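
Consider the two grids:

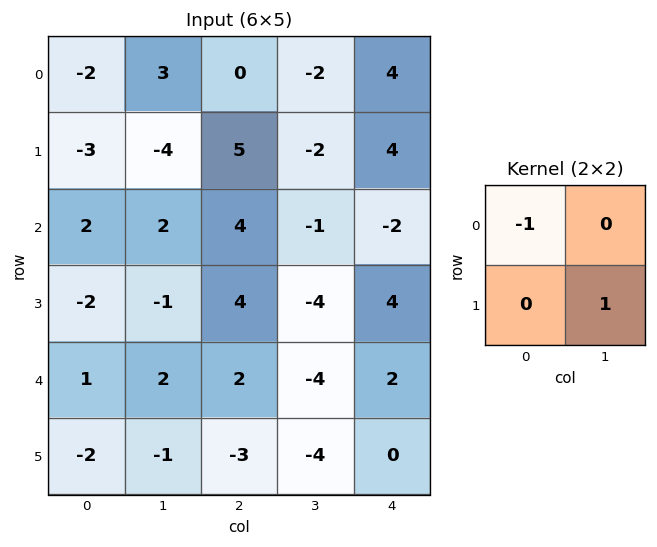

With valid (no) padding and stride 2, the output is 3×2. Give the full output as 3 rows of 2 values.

Output[0,0]: The receptive field on the input at this output position is [-2 3 / -3 -4]. Elementwise product with the kernel and sum: -2·-1 + -4·1.

-2 -2
-3 -8
-2 -6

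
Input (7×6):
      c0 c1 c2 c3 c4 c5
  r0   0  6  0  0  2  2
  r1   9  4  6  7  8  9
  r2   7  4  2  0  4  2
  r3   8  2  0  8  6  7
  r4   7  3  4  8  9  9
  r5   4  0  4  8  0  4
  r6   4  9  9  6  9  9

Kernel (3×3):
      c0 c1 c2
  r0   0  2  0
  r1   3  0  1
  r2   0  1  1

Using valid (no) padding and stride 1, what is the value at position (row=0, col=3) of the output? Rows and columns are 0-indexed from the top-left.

40

The receptive field on the input at this output position is [0 2 2 / 7 8 9 / 0 4 2]. Elementwise product with the kernel and sum: 2·2 + 7·3 + 9·1 + 4·1 + 2·1.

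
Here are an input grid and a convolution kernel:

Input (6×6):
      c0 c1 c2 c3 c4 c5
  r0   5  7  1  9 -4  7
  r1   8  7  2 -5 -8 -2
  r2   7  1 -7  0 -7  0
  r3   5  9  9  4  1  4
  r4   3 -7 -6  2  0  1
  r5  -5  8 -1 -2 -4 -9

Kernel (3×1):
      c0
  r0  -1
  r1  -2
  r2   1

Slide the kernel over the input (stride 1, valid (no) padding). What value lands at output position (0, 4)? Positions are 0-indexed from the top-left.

13

The receptive field on the input at this output position is [-4 / -8 / -7]. Elementwise product with the kernel and sum: -4·-1 + -8·-2 + -7·1.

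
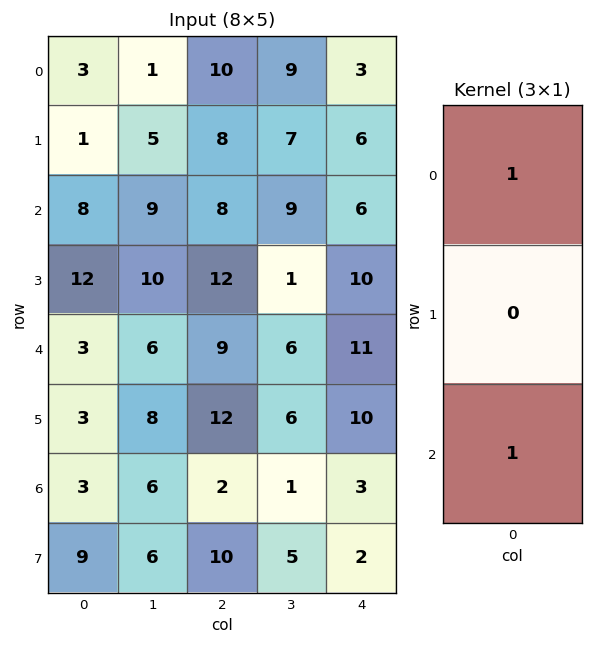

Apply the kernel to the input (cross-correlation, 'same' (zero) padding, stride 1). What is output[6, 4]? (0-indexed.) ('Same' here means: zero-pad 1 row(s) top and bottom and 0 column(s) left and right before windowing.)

12

The receptive field on the zero-padded input at this output position is [10 / 3 / 2]. Elementwise product with the kernel and sum: 10·1 + 2·1.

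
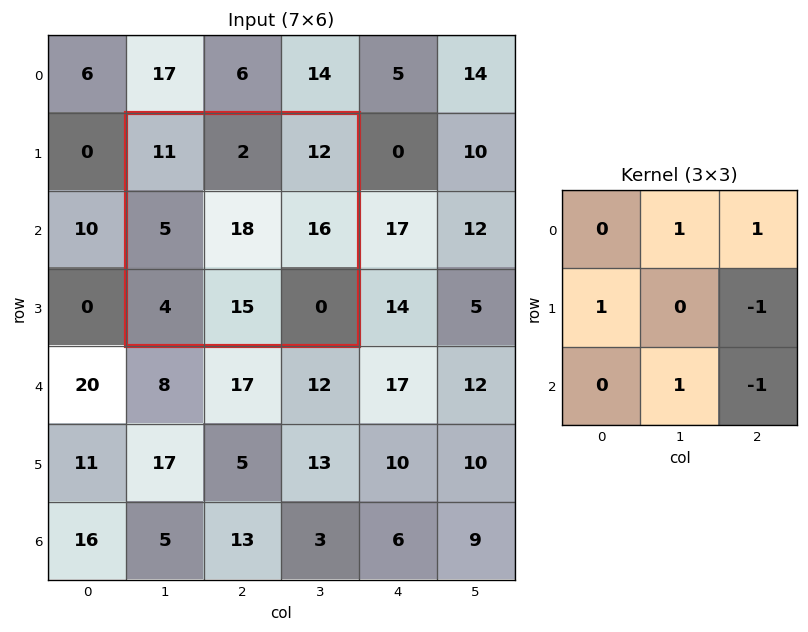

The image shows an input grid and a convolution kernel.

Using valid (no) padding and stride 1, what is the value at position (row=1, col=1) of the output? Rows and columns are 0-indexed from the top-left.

The receptive field on the input at this output position is [11 2 12 / 5 18 16 / 4 15 0]. Elementwise product with the kernel and sum: 2·1 + 12·1 + 5·1 + 16·-1 + 15·1 + 0·-1.

18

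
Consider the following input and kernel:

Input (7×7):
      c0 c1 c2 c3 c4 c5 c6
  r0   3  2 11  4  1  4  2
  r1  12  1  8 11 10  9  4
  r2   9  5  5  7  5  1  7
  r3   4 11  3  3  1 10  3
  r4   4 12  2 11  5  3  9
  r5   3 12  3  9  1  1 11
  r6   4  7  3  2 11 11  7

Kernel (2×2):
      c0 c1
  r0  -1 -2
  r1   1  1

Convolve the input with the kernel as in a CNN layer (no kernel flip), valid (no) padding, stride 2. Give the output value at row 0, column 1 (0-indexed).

The receptive field on the input at this output position is [11 4 / 8 11]. Elementwise product with the kernel and sum: 11·-1 + 4·-2 + 8·1 + 11·1.

0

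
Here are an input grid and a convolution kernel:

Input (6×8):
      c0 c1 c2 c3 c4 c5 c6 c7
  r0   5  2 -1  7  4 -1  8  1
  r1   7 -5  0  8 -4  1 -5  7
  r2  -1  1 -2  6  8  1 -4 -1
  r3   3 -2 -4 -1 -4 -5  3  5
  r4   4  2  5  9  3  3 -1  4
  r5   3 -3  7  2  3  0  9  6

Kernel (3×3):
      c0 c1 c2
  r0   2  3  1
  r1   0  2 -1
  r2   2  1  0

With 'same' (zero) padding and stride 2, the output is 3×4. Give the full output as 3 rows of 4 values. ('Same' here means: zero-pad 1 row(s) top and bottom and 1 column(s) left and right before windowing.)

Output[0,0]: The receptive field on the zero-padded input at this output position is [0 0 0 / 0 5 2 / 0 7 -5]. Elementwise product with the kernel and sum: 0·2 + 0·3 + 0·1 + 5·2 + 2·-1 + 0·2 + 7·1.
Output[0,1]: The receptive field on the zero-padded input at this output position is [0 0 0 / 2 -1 7 / -5 0 8]. Elementwise product with the kernel and sum: 0·2 + 0·3 + 0·1 + -1·2 + 7·-1 + -5·2 + 0·1.

15 -19 21 12
16 -20 14 -20
16 -15 -9 7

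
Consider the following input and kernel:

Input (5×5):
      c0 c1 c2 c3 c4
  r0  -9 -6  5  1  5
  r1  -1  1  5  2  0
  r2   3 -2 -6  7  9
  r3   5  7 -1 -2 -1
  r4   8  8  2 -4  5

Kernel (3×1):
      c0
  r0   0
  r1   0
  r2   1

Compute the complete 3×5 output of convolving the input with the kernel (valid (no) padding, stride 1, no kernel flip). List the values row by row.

Output[0,0]: The receptive field on the input at this output position is [-9 / -1 / 3]. Elementwise product with the kernel and sum: 3·1.
Output[0,1]: The receptive field on the input at this output position is [-6 / 1 / -2]. Elementwise product with the kernel and sum: -2·1.

3 -2 -6 7 9
5 7 -1 -2 -1
8 8 2 -4 5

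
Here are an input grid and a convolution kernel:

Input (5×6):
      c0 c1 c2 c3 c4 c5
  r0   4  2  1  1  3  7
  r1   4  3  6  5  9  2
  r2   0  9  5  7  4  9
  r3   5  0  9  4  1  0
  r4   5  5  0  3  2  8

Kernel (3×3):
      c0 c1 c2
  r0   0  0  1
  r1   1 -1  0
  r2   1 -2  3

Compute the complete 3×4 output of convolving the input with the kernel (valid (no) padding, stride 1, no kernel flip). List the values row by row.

Output[0,0]: The receptive field on the input at this output position is [4 2 1 / 4 3 6 / 0 9 5]. Elementwise product with the kernel and sum: 1·1 + 4·1 + 3·-1 + 0·1 + 9·-2 + 5·3.
Output[0,1]: The receptive field on the input at this output position is [2 1 1 / 3 6 5 / 9 5 7]. Elementwise product with the kernel and sum: 1·1 + 3·1 + 6·-1 + 9·1 + 5·-2 + 7·3.

-1 18 7 29
29 3 11 7
5 12 9 35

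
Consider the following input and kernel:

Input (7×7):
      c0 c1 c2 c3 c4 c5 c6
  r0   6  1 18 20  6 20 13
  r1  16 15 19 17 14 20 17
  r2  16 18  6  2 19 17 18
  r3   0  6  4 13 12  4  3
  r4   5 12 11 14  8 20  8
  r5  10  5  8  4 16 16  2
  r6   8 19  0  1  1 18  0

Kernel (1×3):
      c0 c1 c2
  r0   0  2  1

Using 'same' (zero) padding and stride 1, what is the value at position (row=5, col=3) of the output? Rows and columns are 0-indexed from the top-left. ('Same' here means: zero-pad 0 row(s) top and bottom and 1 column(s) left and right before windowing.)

The receptive field on the zero-padded input at this output position is [8 4 16]. Elementwise product with the kernel and sum: 4·2 + 16·1.

24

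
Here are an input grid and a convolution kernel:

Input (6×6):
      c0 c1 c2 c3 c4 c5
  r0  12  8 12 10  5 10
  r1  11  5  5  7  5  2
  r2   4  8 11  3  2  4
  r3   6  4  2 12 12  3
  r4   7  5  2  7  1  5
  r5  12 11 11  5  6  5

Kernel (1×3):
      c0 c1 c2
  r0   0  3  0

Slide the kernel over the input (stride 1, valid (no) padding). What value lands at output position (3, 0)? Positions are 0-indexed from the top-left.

The receptive field on the input at this output position is [6 4 2]. Elementwise product with the kernel and sum: 4·3.

12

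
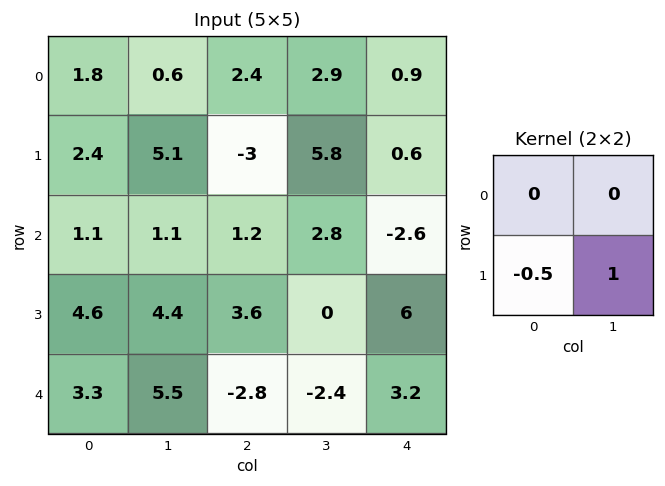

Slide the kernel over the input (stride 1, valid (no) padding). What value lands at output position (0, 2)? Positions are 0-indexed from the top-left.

7.3

The receptive field on the input at this output position is [2.4 2.9 / -3 5.8]. Elementwise product with the kernel and sum: -3·-0.5 + 5.8·1.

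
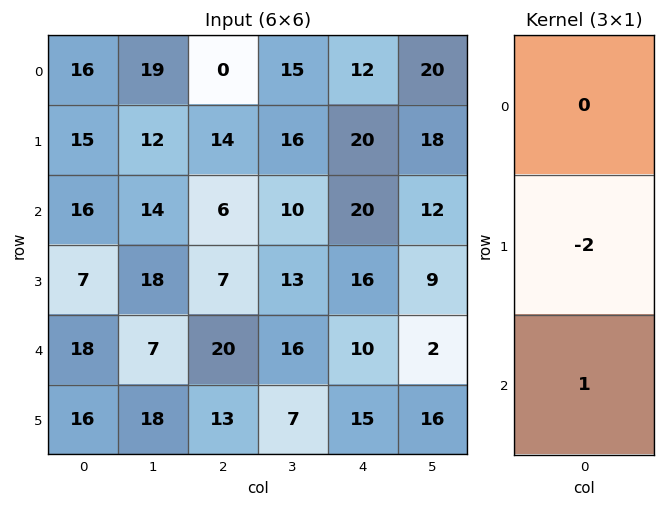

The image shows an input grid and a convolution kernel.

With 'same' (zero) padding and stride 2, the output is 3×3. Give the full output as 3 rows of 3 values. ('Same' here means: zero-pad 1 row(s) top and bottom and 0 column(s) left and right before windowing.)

Output[0,0]: The receptive field on the zero-padded input at this output position is [0 / 16 / 15]. Elementwise product with the kernel and sum: 16·-2 + 15·1.
Output[0,1]: The receptive field on the zero-padded input at this output position is [0 / 0 / 14]. Elementwise product with the kernel and sum: 0·-2 + 14·1.

-17 14 -4
-25 -5 -24
-20 -27 -5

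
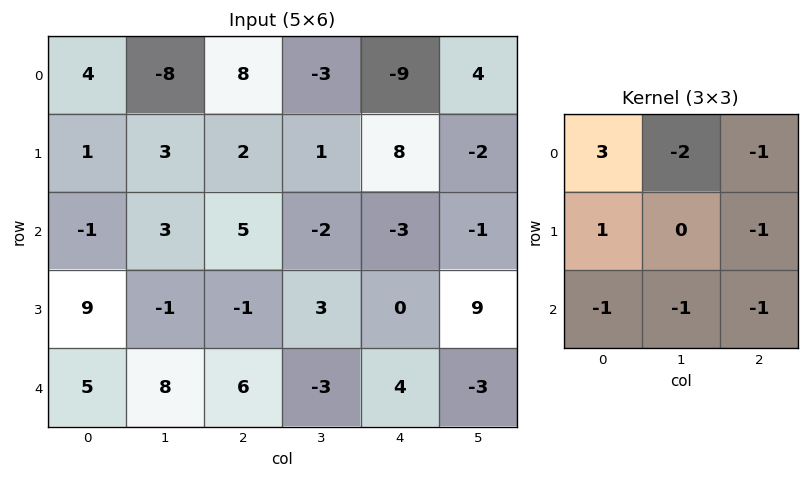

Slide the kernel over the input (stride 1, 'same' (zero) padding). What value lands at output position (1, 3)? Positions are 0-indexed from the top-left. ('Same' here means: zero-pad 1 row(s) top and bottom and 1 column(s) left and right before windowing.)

The receptive field on the zero-padded input at this output position is [8 -3 -9 / 2 1 8 / 5 -2 -3]. Elementwise product with the kernel and sum: 8·3 + -3·-2 + -9·-1 + 2·1 + 8·-1 + 5·-1 + -2·-1 + -3·-1.

33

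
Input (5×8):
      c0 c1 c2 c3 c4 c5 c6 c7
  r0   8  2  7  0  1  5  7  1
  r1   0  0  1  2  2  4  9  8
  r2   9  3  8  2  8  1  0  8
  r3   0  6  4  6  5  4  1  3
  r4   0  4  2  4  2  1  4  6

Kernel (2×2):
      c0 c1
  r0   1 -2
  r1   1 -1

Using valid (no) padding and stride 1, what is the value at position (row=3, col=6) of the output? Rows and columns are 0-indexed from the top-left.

-7

The receptive field on the input at this output position is [1 3 / 4 6]. Elementwise product with the kernel and sum: 1·1 + 3·-2 + 4·1 + 6·-1.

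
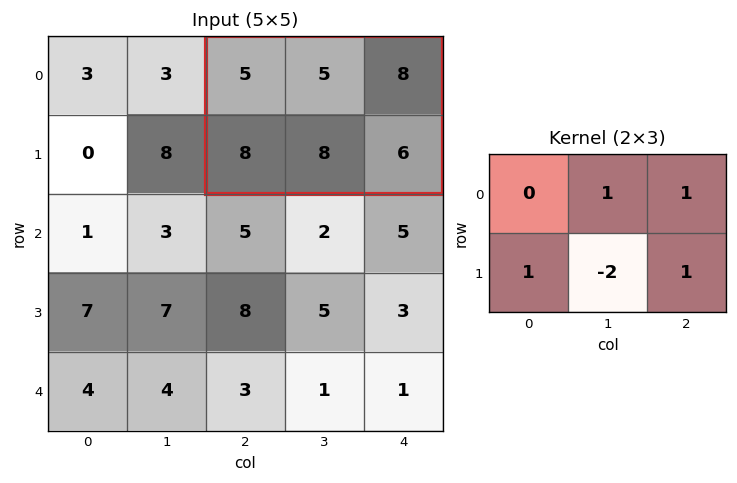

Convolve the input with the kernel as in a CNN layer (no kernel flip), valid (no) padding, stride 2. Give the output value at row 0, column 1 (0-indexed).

The receptive field on the input at this output position is [5 5 8 / 8 8 6]. Elementwise product with the kernel and sum: 5·1 + 8·1 + 8·1 + 8·-2 + 6·1.

11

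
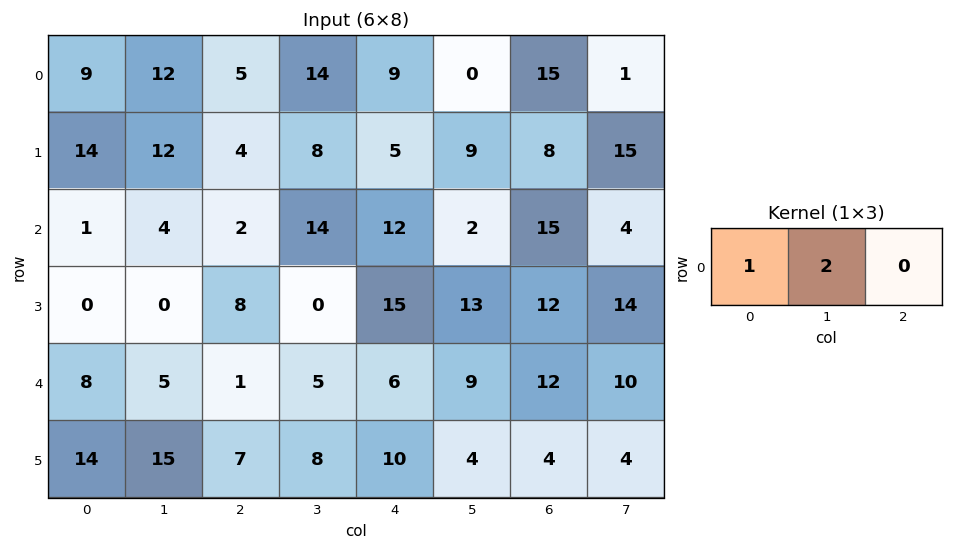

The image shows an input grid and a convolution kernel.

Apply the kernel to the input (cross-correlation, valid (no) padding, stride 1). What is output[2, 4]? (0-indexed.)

The receptive field on the input at this output position is [12 2 15]. Elementwise product with the kernel and sum: 12·1 + 2·2.

16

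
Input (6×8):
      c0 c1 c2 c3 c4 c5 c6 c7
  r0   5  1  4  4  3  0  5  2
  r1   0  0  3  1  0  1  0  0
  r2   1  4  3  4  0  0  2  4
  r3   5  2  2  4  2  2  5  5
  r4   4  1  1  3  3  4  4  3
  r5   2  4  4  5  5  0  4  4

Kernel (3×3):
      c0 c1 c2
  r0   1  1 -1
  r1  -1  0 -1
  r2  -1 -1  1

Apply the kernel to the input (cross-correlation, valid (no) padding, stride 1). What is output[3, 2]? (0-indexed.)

-4

The receptive field on the input at this output position is [2 4 2 / 1 3 3 / 4 5 5]. Elementwise product with the kernel and sum: 2·1 + 4·1 + 2·-1 + 1·-1 + 3·-1 + 4·-1 + 5·-1 + 5·1.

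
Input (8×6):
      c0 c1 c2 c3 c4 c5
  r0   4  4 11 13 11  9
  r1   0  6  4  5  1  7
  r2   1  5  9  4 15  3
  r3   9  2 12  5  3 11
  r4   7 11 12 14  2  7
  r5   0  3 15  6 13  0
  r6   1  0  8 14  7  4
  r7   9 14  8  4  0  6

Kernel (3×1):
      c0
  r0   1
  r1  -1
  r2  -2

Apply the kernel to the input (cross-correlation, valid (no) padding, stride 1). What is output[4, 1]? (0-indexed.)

8

The receptive field on the input at this output position is [11 / 3 / 0]. Elementwise product with the kernel and sum: 11·1 + 3·-1 + 0·-2.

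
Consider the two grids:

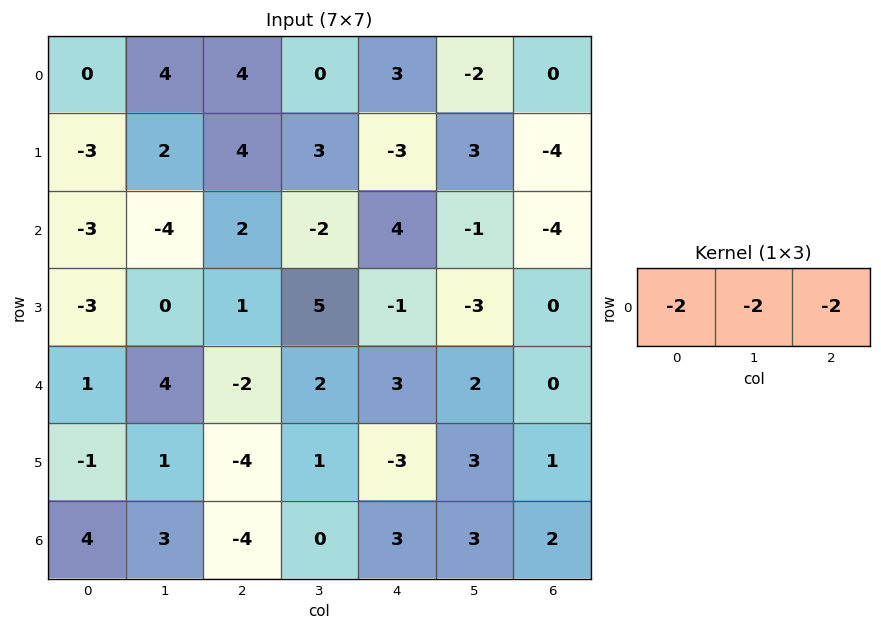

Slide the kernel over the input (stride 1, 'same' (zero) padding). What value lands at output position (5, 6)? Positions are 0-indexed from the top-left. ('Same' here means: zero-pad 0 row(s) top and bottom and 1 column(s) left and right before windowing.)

The receptive field on the zero-padded input at this output position is [3 1 0]. Elementwise product with the kernel and sum: 3·-2 + 1·-2 + 0·-2.

-8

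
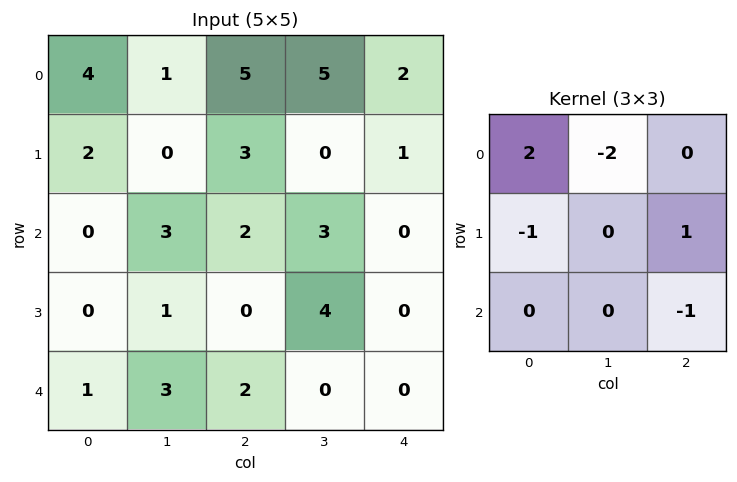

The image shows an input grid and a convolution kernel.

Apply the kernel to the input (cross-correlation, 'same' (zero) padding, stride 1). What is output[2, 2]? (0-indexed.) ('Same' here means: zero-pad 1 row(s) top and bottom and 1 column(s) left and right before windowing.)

The receptive field on the zero-padded input at this output position is [0 3 0 / 3 2 3 / 1 0 4]. Elementwise product with the kernel and sum: 0·2 + 3·-2 + 3·-1 + 3·1 + 4·-1.

-10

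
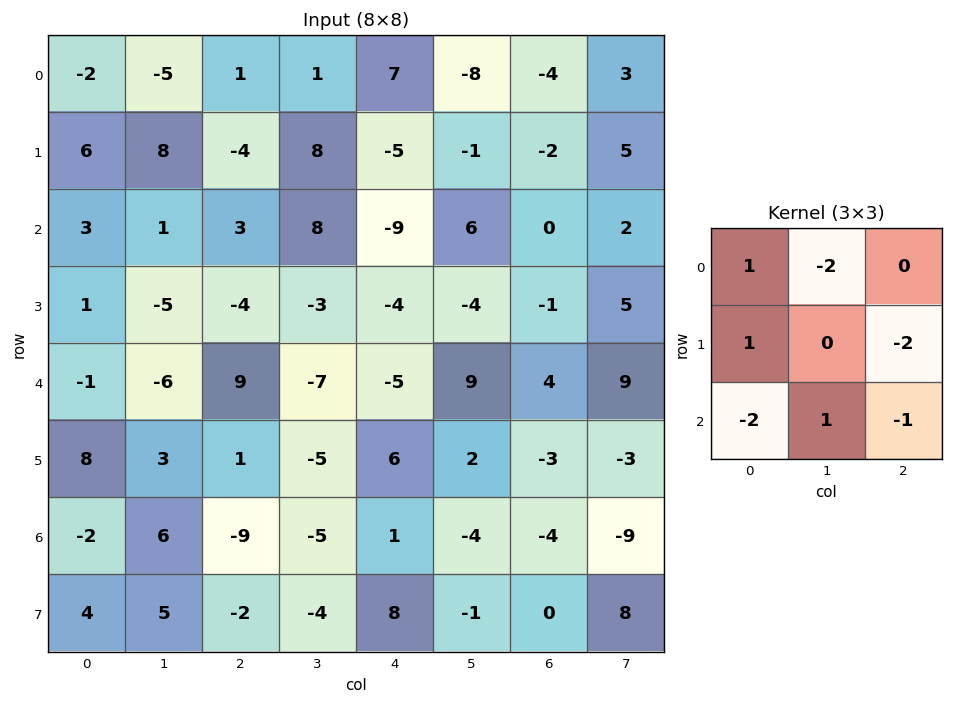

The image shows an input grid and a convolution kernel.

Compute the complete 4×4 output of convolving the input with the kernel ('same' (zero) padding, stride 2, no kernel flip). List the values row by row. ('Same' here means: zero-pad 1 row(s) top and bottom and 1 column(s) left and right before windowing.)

Output[0,0]: The receptive field on the zero-padded input at this output position is [0 0 0 / 0 -2 -5 / 0 6 8]. Elementwise product with the kernel and sum: 0·1 + 0·-2 + 0·1 + -5·-2 + 0·-2 + 6·1 + 8·-1.
Output[0,1]: The receptive field on the zero-padded input at this output position is [0 0 0 / -5 1 1 / 8 -4 8]. Elementwise product with the kernel and sum: 0·1 + 0·-2 + -5·1 + 1·-2 + 8·-2 + -4·1 + 8·-1.

8 -35 -3 -19
-8 10 20 7
15 11 -6 -15
-29 9 3 16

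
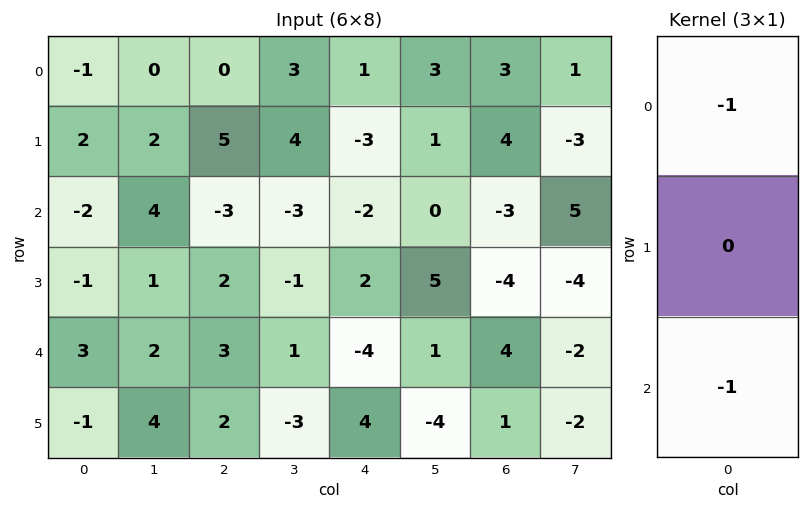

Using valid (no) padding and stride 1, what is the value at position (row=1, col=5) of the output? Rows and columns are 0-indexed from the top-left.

The receptive field on the input at this output position is [1 / 0 / 5]. Elementwise product with the kernel and sum: 1·-1 + 5·-1.

-6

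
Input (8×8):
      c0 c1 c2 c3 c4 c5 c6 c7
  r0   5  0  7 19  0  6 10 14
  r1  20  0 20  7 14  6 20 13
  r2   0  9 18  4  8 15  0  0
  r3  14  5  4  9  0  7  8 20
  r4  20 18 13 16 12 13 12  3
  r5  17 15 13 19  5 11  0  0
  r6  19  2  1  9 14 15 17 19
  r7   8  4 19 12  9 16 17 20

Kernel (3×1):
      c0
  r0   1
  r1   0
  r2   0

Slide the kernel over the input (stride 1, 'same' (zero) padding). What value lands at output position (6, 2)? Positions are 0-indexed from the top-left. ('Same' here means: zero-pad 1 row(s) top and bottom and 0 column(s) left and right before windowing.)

The receptive field on the zero-padded input at this output position is [13 / 1 / 19]. Elementwise product with the kernel and sum: 13·1.

13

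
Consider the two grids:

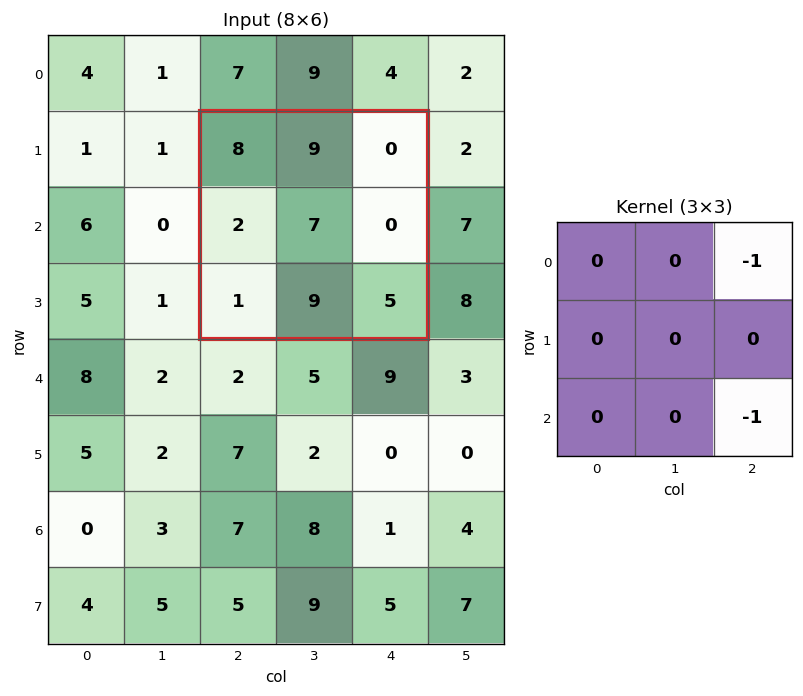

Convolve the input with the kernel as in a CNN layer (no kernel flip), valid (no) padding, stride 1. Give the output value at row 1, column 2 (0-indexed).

The receptive field on the input at this output position is [8 9 0 / 2 7 0 / 1 9 5]. Elementwise product with the kernel and sum: 0·-1 + 5·-1.

-5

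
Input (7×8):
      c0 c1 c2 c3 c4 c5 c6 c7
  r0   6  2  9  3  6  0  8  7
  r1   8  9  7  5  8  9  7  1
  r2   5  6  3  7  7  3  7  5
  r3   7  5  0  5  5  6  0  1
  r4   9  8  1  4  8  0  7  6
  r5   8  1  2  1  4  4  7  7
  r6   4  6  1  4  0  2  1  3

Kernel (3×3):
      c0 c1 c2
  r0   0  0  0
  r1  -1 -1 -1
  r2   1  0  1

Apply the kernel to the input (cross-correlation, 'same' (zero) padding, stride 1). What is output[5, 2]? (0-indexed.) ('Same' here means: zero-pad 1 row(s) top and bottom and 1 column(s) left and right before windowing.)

6

The receptive field on the zero-padded input at this output position is [8 1 4 / 1 2 1 / 6 1 4]. Elementwise product with the kernel and sum: 1·-1 + 2·-1 + 1·-1 + 6·1 + 4·1.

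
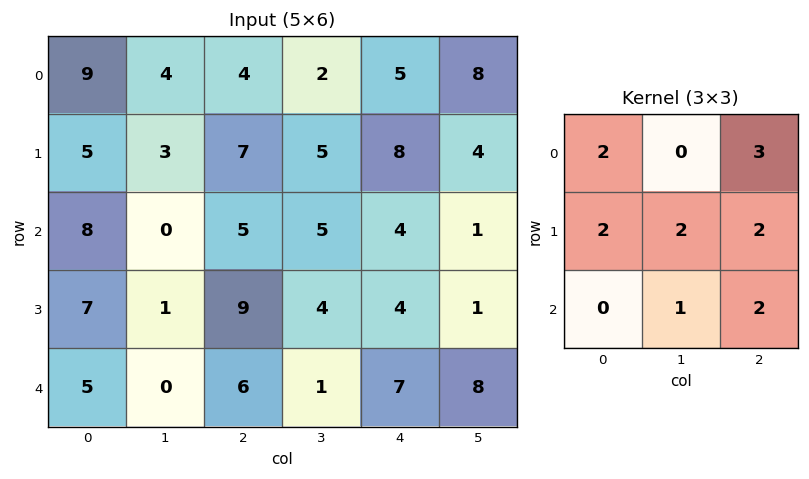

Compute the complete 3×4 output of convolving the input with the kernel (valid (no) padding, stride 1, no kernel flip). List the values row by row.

70 59 76 68
76 58 78 48
77 51 71 54

Output[0,0]: The receptive field on the input at this output position is [9 4 4 / 5 3 7 / 8 0 5]. Elementwise product with the kernel and sum: 9·2 + 4·3 + 5·2 + 3·2 + 7·2 + 0·1 + 5·2.
Output[0,1]: The receptive field on the input at this output position is [4 4 2 / 3 7 5 / 0 5 5]. Elementwise product with the kernel and sum: 4·2 + 2·3 + 3·2 + 7·2 + 5·2 + 5·1 + 5·2.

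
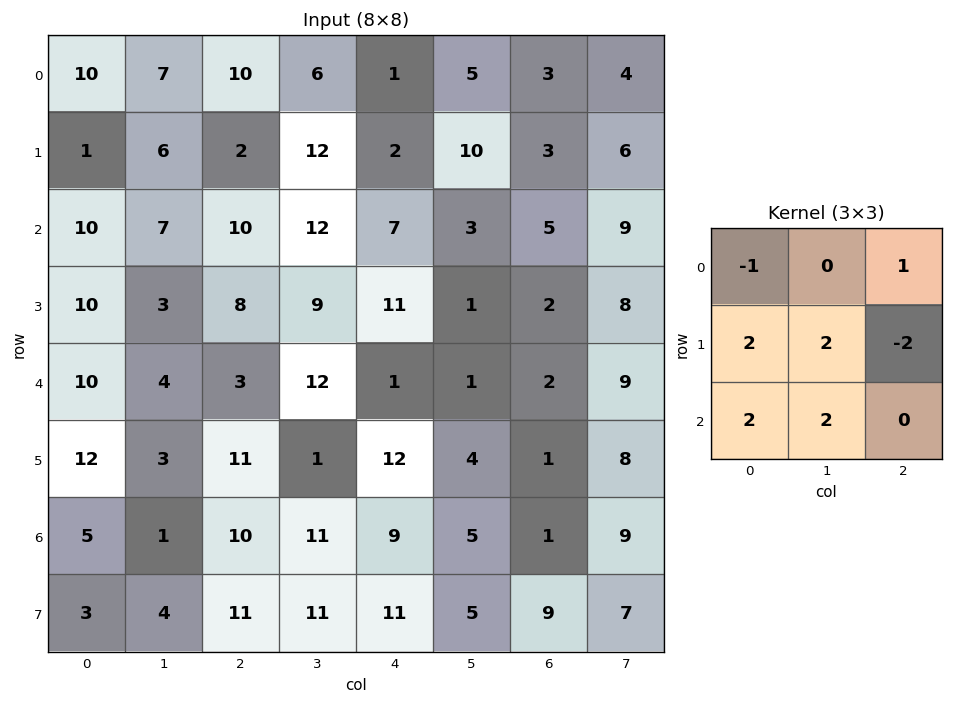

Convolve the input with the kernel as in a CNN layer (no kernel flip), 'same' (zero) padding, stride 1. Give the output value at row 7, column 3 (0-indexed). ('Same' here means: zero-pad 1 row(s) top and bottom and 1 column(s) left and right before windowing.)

The receptive field on the zero-padded input at this output position is [10 11 9 / 11 11 11 / 0 0 0]. Elementwise product with the kernel and sum: 10·-1 + 9·1 + 11·2 + 11·2 + 11·-2 + 0·2 + 0·2.

21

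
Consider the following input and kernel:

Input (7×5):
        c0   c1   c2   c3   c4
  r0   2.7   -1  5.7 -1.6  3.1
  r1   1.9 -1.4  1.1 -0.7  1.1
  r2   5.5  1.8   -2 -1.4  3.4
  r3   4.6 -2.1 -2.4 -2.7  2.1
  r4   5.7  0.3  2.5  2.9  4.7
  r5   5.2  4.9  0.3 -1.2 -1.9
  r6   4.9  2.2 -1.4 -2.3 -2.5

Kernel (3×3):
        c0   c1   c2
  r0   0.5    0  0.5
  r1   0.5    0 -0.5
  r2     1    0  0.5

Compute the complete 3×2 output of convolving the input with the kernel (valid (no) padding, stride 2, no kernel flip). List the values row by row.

Output[0,0]: The receptive field on the input at this output position is [2.7 -1 5.7 / 1.9 -1.4 1.1 / 5.5 1.8 -2]. Elementwise product with the kernel and sum: 2.7·0.5 + 5.7·0.5 + 1.9·0.5 + 1.1·-0.5 + 5.5·1 + -2·0.5.
Output[0,1]: The receptive field on the input at this output position is [5.7 -1.6 3.1 / 1.1 -0.7 1.1 / -2 -1.4 3.4]. Elementwise product with the kernel and sum: 5.7·0.5 + 3.1·0.5 + 1.1·0.5 + 1.1·-0.5 + -2·1 + 3.4·0.5.

9.1 4.1
12.2 3.3
10.75 2.05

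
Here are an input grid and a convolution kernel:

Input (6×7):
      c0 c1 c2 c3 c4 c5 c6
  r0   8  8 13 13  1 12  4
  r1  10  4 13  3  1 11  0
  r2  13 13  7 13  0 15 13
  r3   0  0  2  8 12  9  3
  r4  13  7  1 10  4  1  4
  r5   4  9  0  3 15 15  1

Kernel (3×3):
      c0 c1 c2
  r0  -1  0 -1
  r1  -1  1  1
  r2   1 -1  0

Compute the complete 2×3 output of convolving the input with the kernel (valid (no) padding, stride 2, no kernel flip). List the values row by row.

-14 -29 -10
-12 2 -10

Output[0,0]: The receptive field on the input at this output position is [8 8 13 / 10 4 13 / 13 13 7]. Elementwise product with the kernel and sum: 8·-1 + 13·-1 + 10·-1 + 4·1 + 13·1 + 13·1 + 13·-1.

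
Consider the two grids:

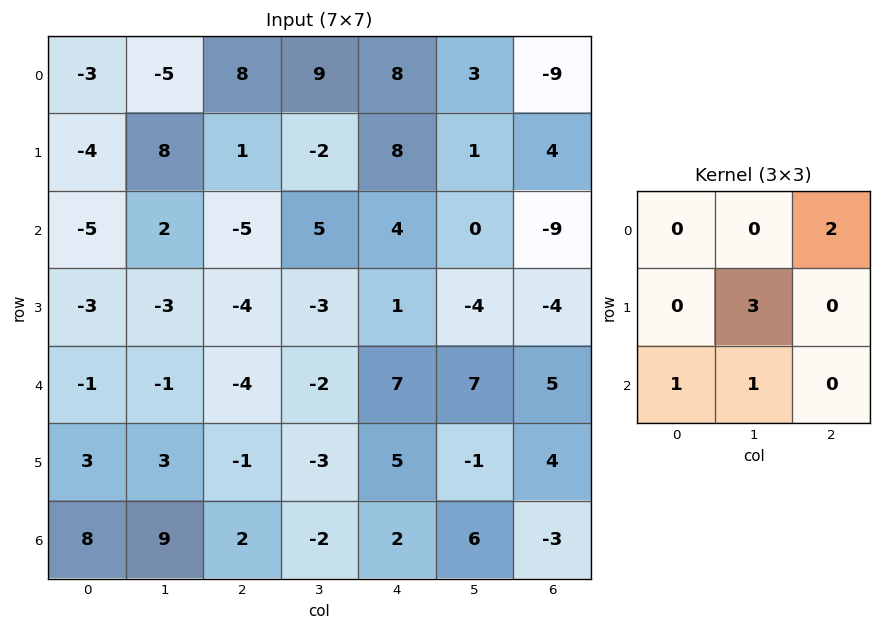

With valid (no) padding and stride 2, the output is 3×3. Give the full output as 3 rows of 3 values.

Output[0,0]: The receptive field on the input at this output position is [-3 -5 8 / -4 8 1 / -5 2 -5]. Elementwise product with the kernel and sum: 8·2 + 8·3 + -5·1 + 2·1.

37 10 -11
-21 -7 -16
18 5 15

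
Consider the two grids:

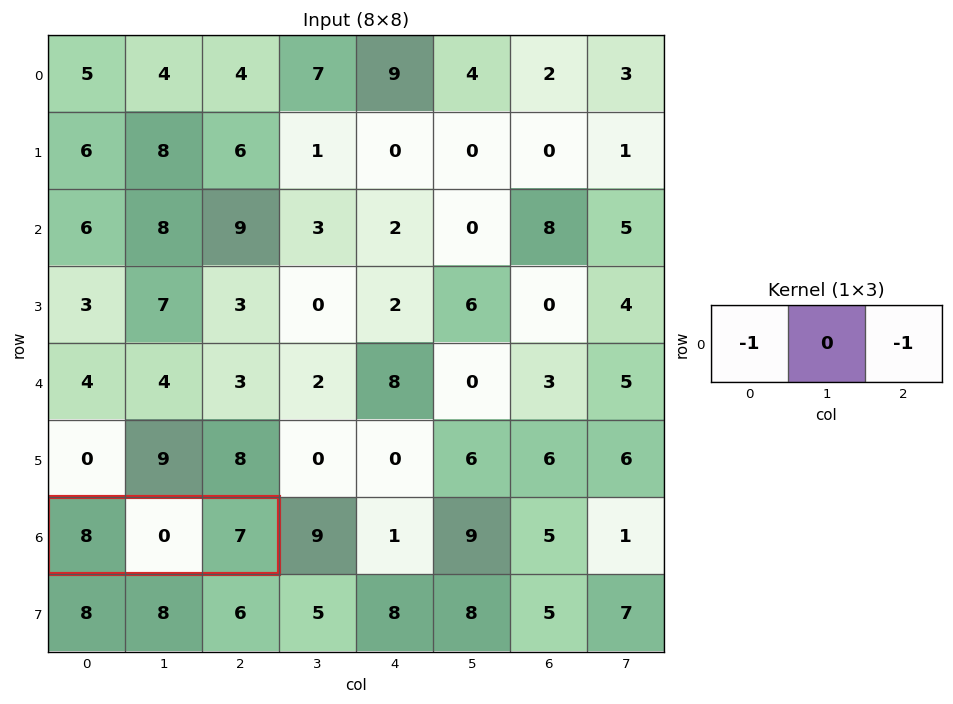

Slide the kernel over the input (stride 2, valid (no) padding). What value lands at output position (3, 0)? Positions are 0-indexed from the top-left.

-15

The receptive field on the input at this output position is [8 0 7]. Elementwise product with the kernel and sum: 8·-1 + 7·-1.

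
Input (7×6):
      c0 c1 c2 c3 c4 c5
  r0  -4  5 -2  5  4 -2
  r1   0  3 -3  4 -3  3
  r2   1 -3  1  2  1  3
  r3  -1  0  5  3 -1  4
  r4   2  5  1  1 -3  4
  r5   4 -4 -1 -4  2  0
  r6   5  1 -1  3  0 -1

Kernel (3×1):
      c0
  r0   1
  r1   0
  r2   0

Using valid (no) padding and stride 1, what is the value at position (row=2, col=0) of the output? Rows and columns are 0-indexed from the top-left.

1

The receptive field on the input at this output position is [1 / -1 / 2]. Elementwise product with the kernel and sum: 1·1.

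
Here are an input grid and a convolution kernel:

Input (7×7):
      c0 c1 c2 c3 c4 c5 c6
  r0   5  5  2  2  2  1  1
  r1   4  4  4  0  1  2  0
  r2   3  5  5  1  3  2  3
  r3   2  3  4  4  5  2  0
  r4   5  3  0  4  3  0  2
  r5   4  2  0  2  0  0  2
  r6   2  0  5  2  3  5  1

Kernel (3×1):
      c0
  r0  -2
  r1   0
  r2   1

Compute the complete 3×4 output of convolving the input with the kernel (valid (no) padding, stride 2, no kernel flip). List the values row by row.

Output[0,0]: The receptive field on the input at this output position is [5 / 4 / 3]. Elementwise product with the kernel and sum: 5·-2 + 3·1.
Output[0,1]: The receptive field on the input at this output position is [2 / 4 / 5]. Elementwise product with the kernel and sum: 2·-2 + 5·1.

-7 1 -1 1
-1 -10 -3 -4
-8 5 -3 -3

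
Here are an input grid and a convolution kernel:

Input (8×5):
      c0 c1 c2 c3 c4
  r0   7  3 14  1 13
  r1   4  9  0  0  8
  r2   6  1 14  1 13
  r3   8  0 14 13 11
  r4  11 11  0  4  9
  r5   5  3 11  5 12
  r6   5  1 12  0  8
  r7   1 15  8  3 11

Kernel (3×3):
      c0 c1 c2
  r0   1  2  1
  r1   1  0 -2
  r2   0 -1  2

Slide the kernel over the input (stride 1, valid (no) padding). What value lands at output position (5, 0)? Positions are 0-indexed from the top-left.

4

The receptive field on the input at this output position is [5 3 11 / 5 1 12 / 1 15 8]. Elementwise product with the kernel and sum: 5·1 + 3·2 + 11·1 + 5·1 + 12·-2 + 15·-1 + 8·2.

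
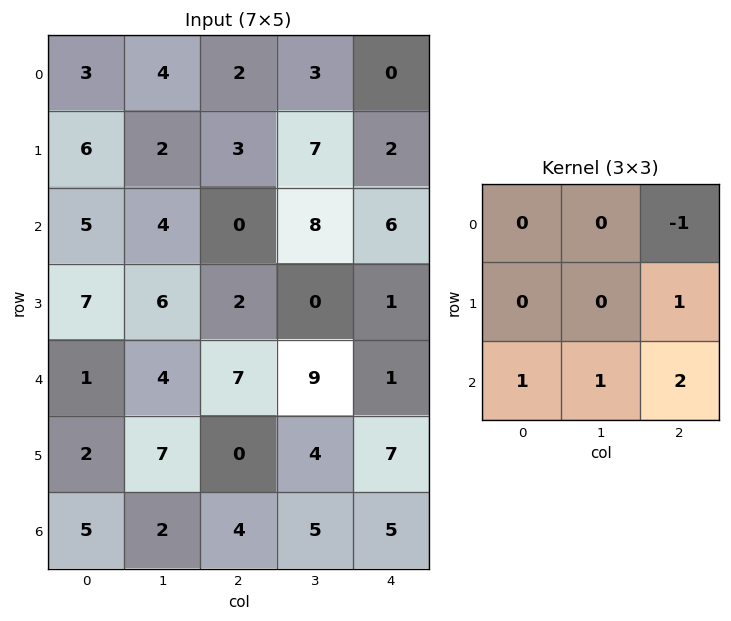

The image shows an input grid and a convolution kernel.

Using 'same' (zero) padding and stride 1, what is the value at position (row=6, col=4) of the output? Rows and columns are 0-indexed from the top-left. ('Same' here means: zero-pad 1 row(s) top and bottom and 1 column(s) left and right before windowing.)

The receptive field on the zero-padded input at this output position is [4 7 0 / 5 5 0 / 0 0 0]. Elementwise product with the kernel and sum: 0·-1 + 0·1 + 0·1 + 0·1 + 0·2.

0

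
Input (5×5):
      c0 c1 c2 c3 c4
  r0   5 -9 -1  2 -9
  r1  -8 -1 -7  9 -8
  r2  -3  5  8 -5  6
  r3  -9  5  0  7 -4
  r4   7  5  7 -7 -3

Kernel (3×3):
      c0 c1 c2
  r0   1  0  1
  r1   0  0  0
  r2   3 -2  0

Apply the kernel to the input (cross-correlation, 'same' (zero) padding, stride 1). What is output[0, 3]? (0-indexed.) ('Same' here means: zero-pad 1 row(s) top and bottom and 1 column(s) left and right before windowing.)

The receptive field on the zero-padded input at this output position is [0 0 0 / -1 2 -9 / -7 9 -8]. Elementwise product with the kernel and sum: 0·1 + 0·1 + -7·3 + 9·-2.

-39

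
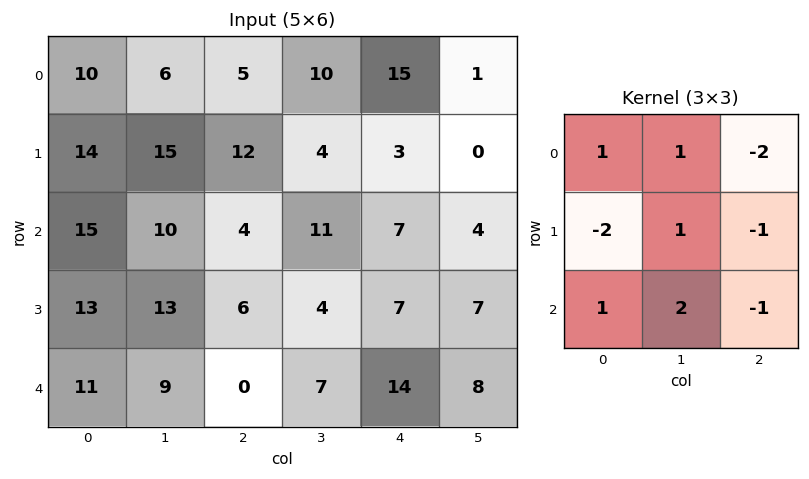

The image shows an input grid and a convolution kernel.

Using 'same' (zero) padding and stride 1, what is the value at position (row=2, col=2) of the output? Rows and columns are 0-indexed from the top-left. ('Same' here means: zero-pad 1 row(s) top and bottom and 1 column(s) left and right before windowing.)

The receptive field on the zero-padded input at this output position is [15 12 4 / 10 4 11 / 13 6 4]. Elementwise product with the kernel and sum: 15·1 + 12·1 + 4·-2 + 10·-2 + 4·1 + 11·-1 + 13·1 + 6·2 + 4·-1.

13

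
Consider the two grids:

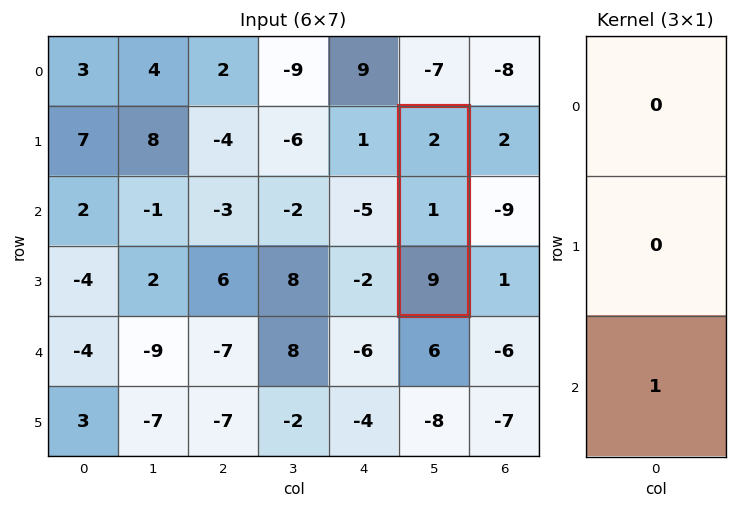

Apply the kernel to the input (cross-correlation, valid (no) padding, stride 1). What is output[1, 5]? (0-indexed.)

The receptive field on the input at this output position is [2 / 1 / 9]. Elementwise product with the kernel and sum: 9·1.

9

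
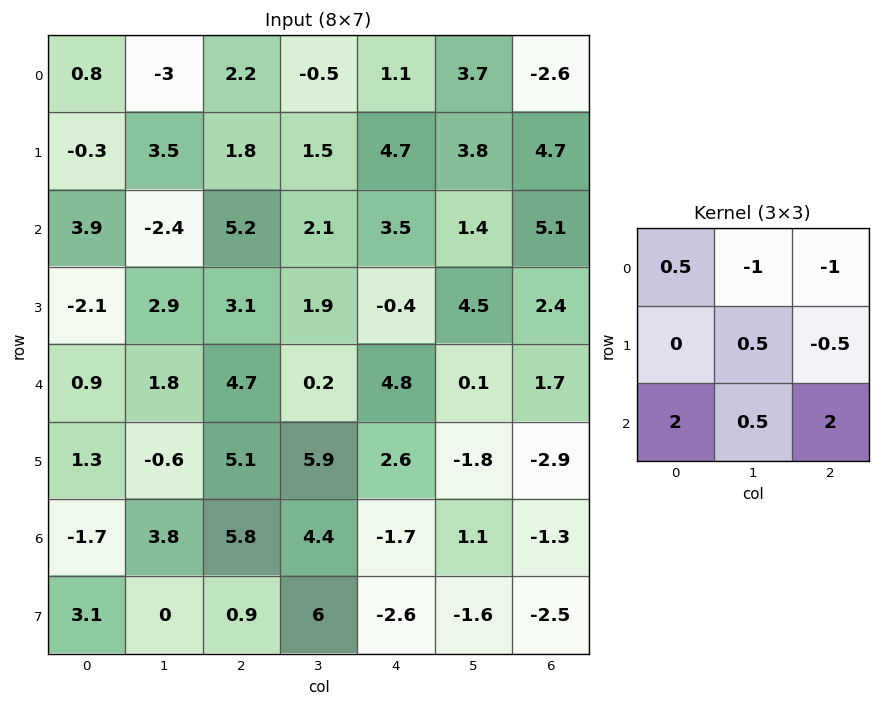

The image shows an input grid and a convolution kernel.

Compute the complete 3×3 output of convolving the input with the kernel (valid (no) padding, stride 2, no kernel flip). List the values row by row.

19.05 17.35 16.9
11.15 17.25 9.35
1.2 9.4 -4.3

Output[0,0]: The receptive field on the input at this output position is [0.8 -3 2.2 / -0.3 3.5 1.8 / 3.9 -2.4 5.2]. Elementwise product with the kernel and sum: 0.8·0.5 + -3·-1 + 2.2·-1 + 3.5·0.5 + 1.8·-0.5 + 3.9·2 + -2.4·0.5 + 5.2·2.
Output[0,1]: The receptive field on the input at this output position is [2.2 -0.5 1.1 / 1.8 1.5 4.7 / 5.2 2.1 3.5]. Elementwise product with the kernel and sum: 2.2·0.5 + -0.5·-1 + 1.1·-1 + 1.5·0.5 + 4.7·-0.5 + 5.2·2 + 2.1·0.5 + 3.5·2.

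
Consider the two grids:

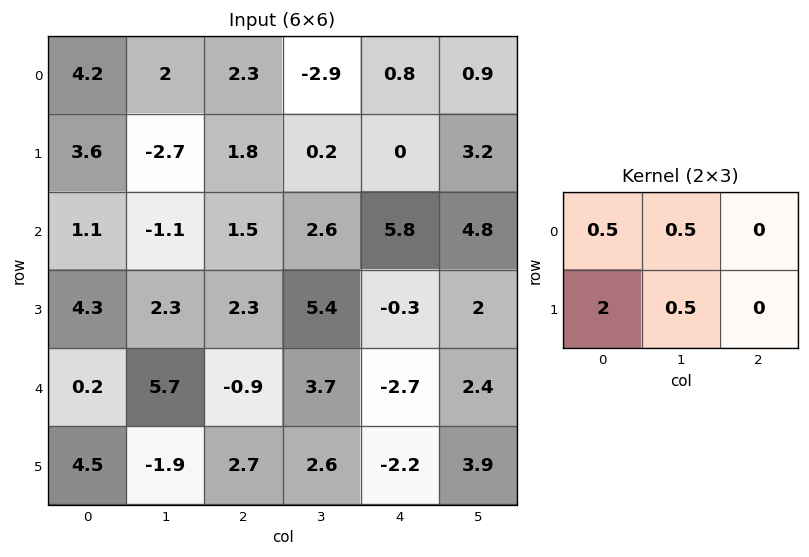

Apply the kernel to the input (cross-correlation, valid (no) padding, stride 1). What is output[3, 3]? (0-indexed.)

The receptive field on the input at this output position is [5.4 -0.3 2 / 3.7 -2.7 2.4]. Elementwise product with the kernel and sum: 5.4·0.5 + -0.3·0.5 + 3.7·2 + -2.7·0.5.

8.6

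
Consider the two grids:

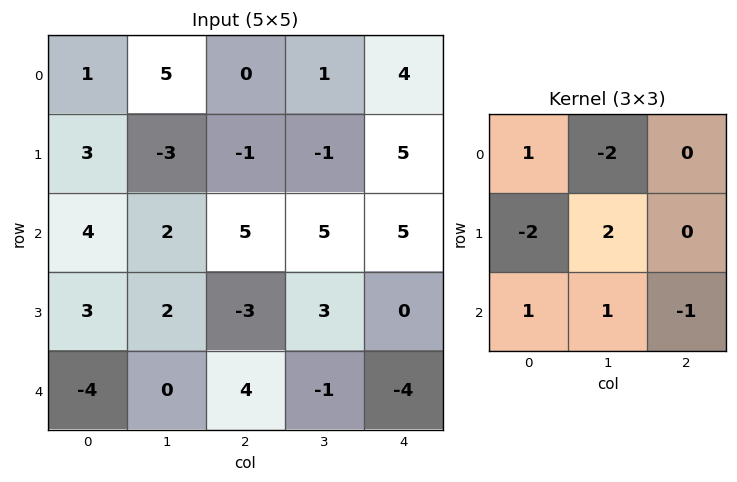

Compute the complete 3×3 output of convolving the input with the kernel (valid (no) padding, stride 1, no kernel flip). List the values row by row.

Output[0,0]: The receptive field on the input at this output position is [1 5 0 / 3 -3 -1 / 4 2 5]. Elementwise product with the kernel and sum: 1·1 + 5·-2 + 3·-2 + -3·2 + 4·1 + 2·1 + 5·-1.
Output[0,1]: The receptive field on the input at this output position is [5 0 1 / -3 -1 -1 / 2 5 5]. Elementwise product with the kernel and sum: 5·1 + 0·-2 + -3·-2 + -1·2 + 2·1 + 5·1 + 5·-1.

-20 11 3
13 1 1
-10 -13 14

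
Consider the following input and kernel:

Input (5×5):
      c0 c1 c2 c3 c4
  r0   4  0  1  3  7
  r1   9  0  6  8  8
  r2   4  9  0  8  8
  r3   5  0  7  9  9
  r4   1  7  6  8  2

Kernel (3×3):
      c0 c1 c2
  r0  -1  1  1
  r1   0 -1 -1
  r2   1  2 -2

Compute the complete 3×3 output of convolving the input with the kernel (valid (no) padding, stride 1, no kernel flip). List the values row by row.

13 -17 -7
-21 2 1
1 -14 16

Output[0,0]: The receptive field on the input at this output position is [4 0 1 / 9 0 6 / 4 9 0]. Elementwise product with the kernel and sum: 4·-1 + 0·1 + 1·1 + 0·-1 + 6·-1 + 4·1 + 9·2 + 0·-2.
Output[0,1]: The receptive field on the input at this output position is [0 1 3 / 0 6 8 / 9 0 8]. Elementwise product with the kernel and sum: 0·-1 + 1·1 + 3·1 + 6·-1 + 8·-1 + 9·1 + 0·2 + 8·-2.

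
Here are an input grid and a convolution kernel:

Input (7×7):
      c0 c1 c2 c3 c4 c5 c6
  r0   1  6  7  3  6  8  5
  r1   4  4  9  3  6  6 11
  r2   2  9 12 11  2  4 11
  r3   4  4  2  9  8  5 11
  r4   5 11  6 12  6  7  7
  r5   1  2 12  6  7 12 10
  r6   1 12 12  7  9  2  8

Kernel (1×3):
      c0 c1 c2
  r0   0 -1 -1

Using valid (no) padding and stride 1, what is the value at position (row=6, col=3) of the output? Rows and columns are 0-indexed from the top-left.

The receptive field on the input at this output position is [7 9 2]. Elementwise product with the kernel and sum: 9·-1 + 2·-1.

-11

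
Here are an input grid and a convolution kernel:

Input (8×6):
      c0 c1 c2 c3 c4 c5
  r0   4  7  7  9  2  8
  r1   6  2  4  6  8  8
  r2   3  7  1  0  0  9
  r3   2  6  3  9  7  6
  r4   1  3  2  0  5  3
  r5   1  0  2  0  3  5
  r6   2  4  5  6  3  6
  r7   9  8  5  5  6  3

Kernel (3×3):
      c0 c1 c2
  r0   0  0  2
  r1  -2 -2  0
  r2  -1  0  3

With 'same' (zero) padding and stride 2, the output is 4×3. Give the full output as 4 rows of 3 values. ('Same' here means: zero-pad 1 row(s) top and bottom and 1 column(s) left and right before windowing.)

Output[0,0]: The receptive field on the zero-padded input at this output position is [0 0 0 / 0 4 7 / 0 6 2]. Elementwise product with the kernel and sum: 0·2 + 0·-2 + 4·-2 + 0·-1 + 2·3.

-2 -12 -4
16 17 25
10 8 17
20 -11 -4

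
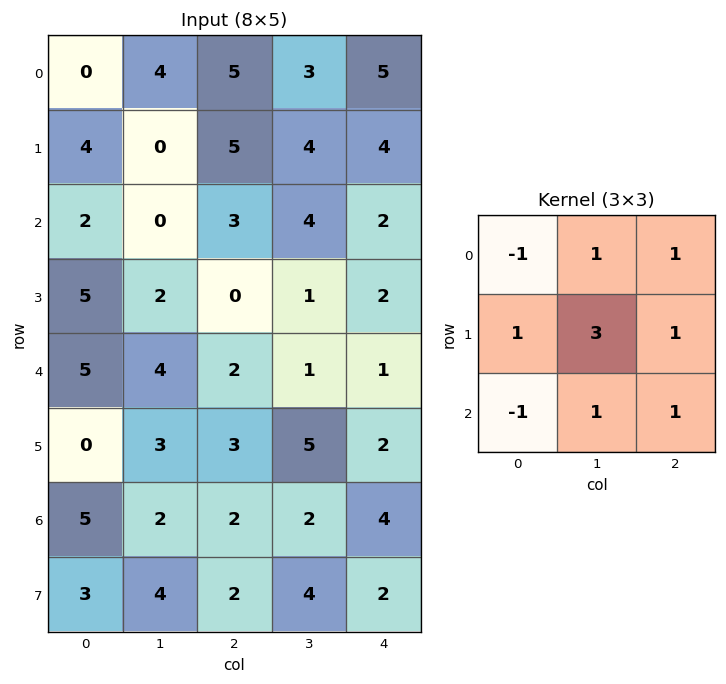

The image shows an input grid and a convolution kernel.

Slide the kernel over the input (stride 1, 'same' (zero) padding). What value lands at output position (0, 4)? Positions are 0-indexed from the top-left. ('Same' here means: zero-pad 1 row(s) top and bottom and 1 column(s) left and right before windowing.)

The receptive field on the zero-padded input at this output position is [0 0 0 / 3 5 0 / 4 4 0]. Elementwise product with the kernel and sum: 0·-1 + 0·1 + 0·1 + 3·1 + 5·3 + 0·1 + 4·-1 + 4·1 + 0·1.

18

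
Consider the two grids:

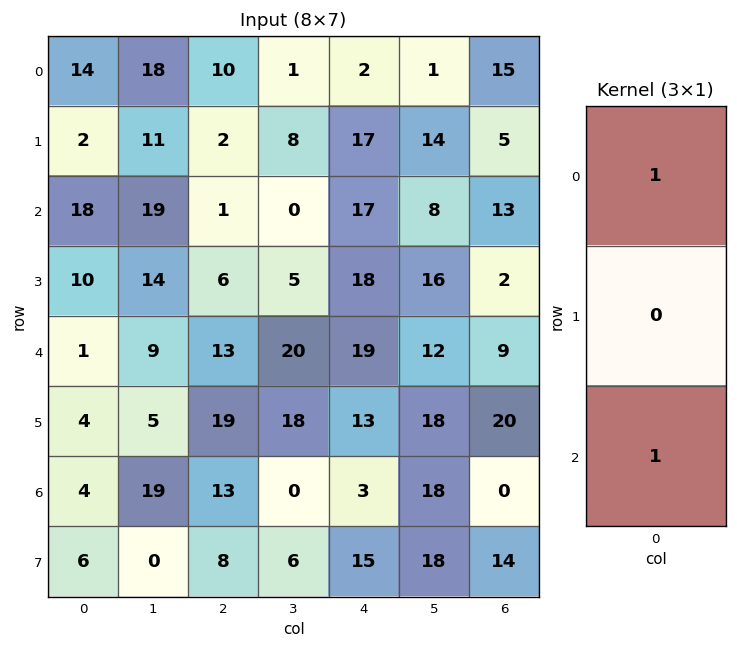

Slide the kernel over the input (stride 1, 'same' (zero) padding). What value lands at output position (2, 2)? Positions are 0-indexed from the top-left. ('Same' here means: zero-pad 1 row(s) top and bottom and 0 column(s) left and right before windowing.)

8

The receptive field on the zero-padded input at this output position is [2 / 1 / 6]. Elementwise product with the kernel and sum: 2·1 + 6·1.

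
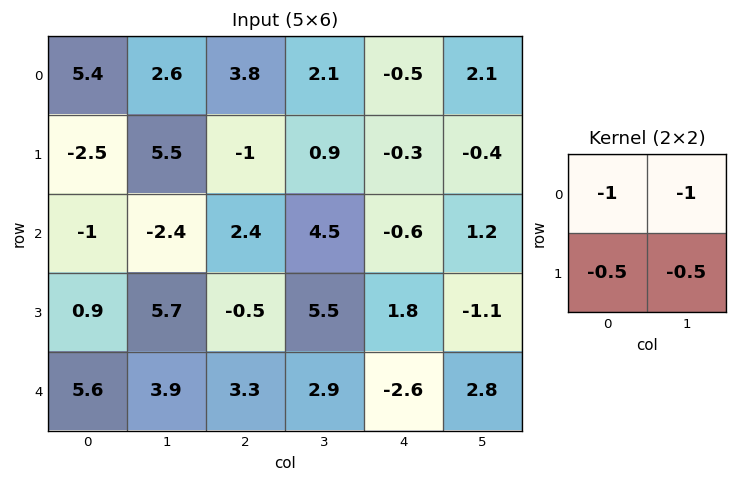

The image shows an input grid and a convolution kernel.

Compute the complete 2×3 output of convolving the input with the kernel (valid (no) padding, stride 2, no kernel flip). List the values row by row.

Output[0,0]: The receptive field on the input at this output position is [5.4 2.6 / -2.5 5.5]. Elementwise product with the kernel and sum: 5.4·-1 + 2.6·-1 + -2.5·-0.5 + 5.5·-0.5.

-9.5 -5.85 -1.25
0.1 -9.4 -0.95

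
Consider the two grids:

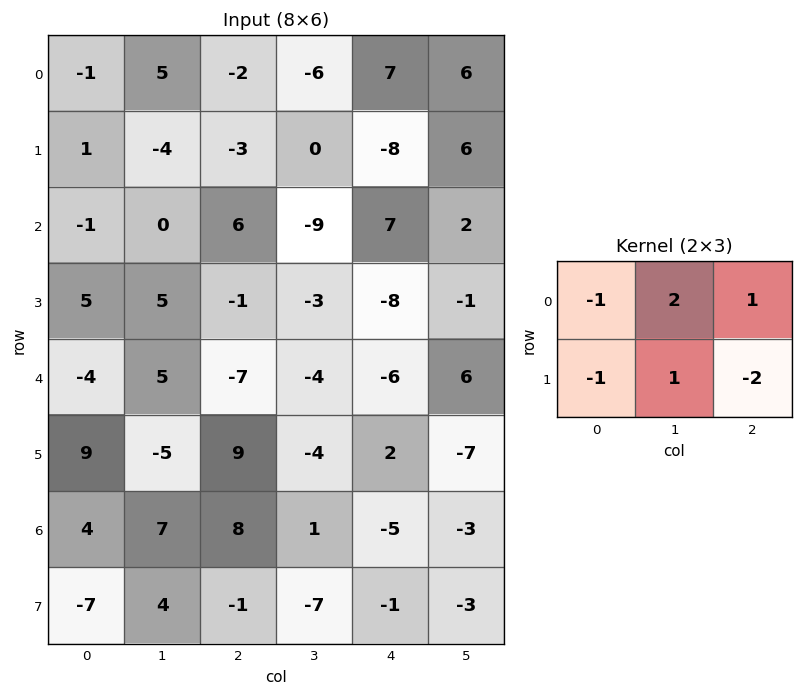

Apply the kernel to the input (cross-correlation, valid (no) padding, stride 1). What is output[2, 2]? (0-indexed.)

-3

The receptive field on the input at this output position is [6 -9 7 / -1 -3 -8]. Elementwise product with the kernel and sum: 6·-1 + -9·2 + 7·1 + -1·-1 + -3·1 + -8·-2.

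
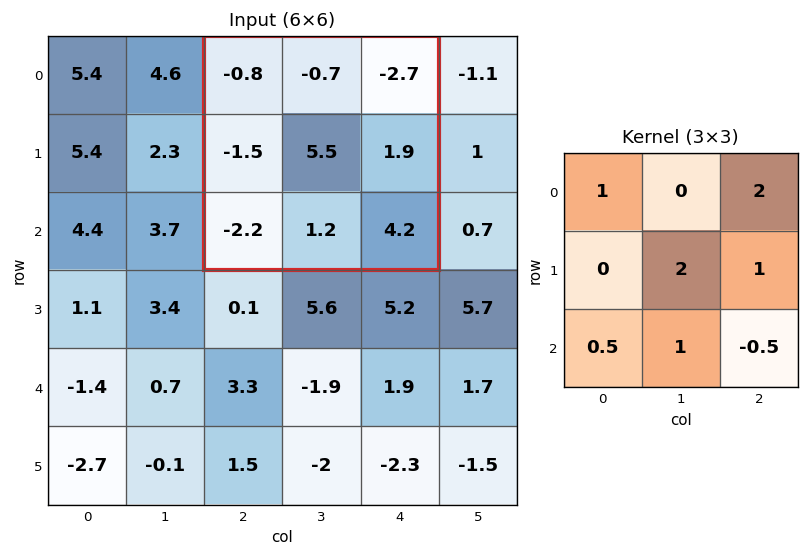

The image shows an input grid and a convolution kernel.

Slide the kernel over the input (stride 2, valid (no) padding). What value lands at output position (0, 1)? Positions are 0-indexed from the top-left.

4.7

The receptive field on the input at this output position is [-0.8 -0.7 -2.7 / -1.5 5.5 1.9 / -2.2 1.2 4.2]. Elementwise product with the kernel and sum: -0.8·1 + -2.7·2 + 5.5·2 + 1.9·1 + -2.2·0.5 + 1.2·1 + 4.2·-0.5.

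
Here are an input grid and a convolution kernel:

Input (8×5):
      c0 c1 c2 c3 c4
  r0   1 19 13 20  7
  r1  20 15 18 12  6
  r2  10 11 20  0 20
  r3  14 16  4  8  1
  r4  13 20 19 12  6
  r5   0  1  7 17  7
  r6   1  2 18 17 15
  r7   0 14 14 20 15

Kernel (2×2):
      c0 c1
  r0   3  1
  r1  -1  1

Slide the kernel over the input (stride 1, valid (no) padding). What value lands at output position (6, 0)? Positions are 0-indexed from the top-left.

The receptive field on the input at this output position is [1 2 / 0 14]. Elementwise product with the kernel and sum: 1·3 + 2·1 + 0·-1 + 14·1.

19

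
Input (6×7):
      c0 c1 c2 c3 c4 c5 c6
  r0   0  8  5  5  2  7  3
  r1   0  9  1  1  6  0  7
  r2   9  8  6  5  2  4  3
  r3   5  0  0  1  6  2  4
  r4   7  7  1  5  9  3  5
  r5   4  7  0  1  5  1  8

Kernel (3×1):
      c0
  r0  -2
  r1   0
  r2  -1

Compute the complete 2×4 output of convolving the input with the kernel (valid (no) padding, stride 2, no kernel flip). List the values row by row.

Output[0,0]: The receptive field on the input at this output position is [0 / 0 / 9]. Elementwise product with the kernel and sum: 0·-2 + 9·-1.
Output[0,1]: The receptive field on the input at this output position is [5 / 1 / 6]. Elementwise product with the kernel and sum: 5·-2 + 6·-1.

-9 -16 -6 -9
-25 -13 -13 -11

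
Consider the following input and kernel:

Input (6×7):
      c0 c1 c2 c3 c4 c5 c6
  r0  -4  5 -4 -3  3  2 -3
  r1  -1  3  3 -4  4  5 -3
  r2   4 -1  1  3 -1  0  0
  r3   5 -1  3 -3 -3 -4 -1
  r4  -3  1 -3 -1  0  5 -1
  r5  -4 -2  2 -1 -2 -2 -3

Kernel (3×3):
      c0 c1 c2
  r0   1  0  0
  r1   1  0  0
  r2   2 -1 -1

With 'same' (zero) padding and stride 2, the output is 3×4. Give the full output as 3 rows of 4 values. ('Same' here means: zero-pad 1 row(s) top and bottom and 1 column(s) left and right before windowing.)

Output[0,0]: The receptive field on the zero-padded input at this output position is [0 0 0 / 0 -4 5 / 0 -1 3]. Elementwise product with the kernel and sum: 0·1 + 0·1 + 0·2 + -1·-1 + 3·-1.

-2 12 -20 15
-4 0 0 -2
6 -5 -2 0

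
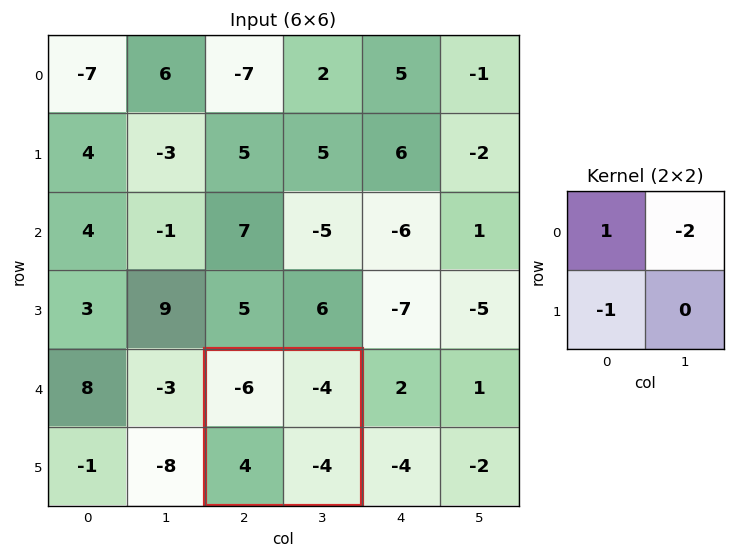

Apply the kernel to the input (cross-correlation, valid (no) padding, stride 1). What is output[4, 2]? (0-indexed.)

The receptive field on the input at this output position is [-6 -4 / 4 -4]. Elementwise product with the kernel and sum: -6·1 + -4·-2 + 4·-1.

-2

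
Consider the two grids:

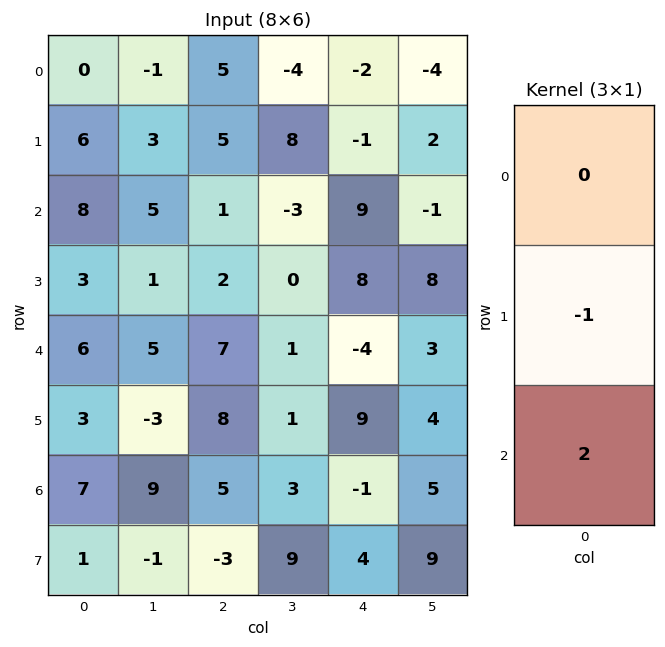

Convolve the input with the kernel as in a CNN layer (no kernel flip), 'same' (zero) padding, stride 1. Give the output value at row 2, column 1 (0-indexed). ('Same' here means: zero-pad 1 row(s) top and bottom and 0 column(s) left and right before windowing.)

The receptive field on the zero-padded input at this output position is [3 / 5 / 1]. Elementwise product with the kernel and sum: 5·-1 + 1·2.

-3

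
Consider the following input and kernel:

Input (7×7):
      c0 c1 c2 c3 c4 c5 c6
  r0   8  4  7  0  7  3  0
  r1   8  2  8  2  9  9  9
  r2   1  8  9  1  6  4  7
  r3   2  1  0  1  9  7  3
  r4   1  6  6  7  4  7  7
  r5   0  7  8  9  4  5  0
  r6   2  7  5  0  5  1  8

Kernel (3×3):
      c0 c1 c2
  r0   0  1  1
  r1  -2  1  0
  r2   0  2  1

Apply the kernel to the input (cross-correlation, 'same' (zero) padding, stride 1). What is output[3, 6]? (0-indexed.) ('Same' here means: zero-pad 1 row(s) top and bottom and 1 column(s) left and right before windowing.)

The receptive field on the zero-padded input at this output position is [4 7 0 / 7 3 0 / 7 7 0]. Elementwise product with the kernel and sum: 7·1 + 0·1 + 7·-2 + 3·1 + 7·2 + 0·1.

10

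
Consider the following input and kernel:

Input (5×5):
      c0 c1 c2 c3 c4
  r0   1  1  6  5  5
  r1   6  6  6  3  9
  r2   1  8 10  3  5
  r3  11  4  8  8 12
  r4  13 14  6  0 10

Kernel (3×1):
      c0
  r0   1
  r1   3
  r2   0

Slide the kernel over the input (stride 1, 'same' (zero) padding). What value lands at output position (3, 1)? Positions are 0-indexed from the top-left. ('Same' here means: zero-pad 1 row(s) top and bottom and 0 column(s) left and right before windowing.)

The receptive field on the zero-padded input at this output position is [8 / 4 / 14]. Elementwise product with the kernel and sum: 8·1 + 4·3.

20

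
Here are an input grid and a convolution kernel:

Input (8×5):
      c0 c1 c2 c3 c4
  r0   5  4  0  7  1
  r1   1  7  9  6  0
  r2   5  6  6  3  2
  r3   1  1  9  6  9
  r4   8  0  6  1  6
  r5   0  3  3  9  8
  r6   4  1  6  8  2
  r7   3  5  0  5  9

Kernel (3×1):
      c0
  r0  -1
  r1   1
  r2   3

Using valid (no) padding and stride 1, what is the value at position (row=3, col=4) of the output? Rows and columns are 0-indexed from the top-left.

The receptive field on the input at this output position is [9 / 6 / 8]. Elementwise product with the kernel and sum: 9·-1 + 6·1 + 8·3.

21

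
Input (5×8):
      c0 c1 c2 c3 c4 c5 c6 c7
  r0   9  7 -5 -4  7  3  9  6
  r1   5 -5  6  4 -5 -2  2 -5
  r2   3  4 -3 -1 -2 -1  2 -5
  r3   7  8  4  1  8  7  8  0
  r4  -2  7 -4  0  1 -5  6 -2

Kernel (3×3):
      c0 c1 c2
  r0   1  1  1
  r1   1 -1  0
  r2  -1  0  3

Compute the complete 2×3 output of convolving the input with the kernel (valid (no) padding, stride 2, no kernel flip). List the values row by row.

9 -3 24
-7 4 17

Output[0,0]: The receptive field on the input at this output position is [9 7 -5 / 5 -5 6 / 3 4 -3]. Elementwise product with the kernel and sum: 9·1 + 7·1 + -5·1 + 5·1 + -5·-1 + 3·-1 + -3·3.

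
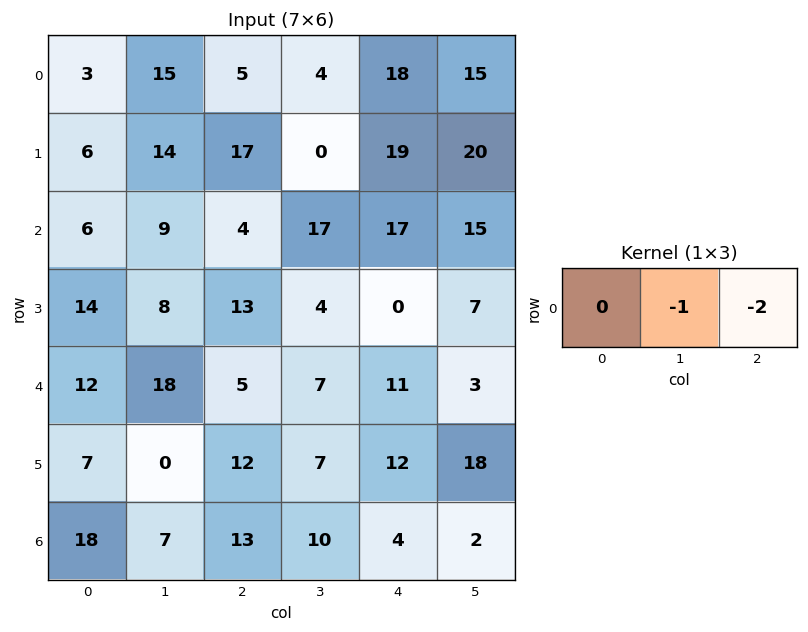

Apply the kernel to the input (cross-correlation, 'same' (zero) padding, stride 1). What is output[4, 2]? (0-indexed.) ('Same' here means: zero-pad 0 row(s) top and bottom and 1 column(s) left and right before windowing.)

The receptive field on the zero-padded input at this output position is [18 5 7]. Elementwise product with the kernel and sum: 5·-1 + 7·-2.

-19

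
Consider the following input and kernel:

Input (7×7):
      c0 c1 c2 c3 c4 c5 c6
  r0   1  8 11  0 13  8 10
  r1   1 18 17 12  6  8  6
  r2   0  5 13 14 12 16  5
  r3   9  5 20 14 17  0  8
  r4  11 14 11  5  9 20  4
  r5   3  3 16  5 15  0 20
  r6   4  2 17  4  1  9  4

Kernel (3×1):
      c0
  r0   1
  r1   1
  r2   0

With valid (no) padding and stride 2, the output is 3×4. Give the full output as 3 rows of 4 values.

Output[0,0]: The receptive field on the input at this output position is [1 / 1 / 0]. Elementwise product with the kernel and sum: 1·1 + 1·1.

2 28 19 16
9 33 29 13
14 27 24 24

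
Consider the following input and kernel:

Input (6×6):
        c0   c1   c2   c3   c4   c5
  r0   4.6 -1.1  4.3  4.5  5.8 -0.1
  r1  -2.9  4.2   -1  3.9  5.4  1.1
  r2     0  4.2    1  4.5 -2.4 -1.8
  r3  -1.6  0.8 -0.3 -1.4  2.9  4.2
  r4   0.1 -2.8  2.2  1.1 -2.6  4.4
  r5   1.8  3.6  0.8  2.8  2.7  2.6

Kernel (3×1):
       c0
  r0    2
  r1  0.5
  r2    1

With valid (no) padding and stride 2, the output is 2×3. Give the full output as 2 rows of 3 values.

7.75 9.1 11.9
-0.7 4.05 -5.95

Output[0,0]: The receptive field on the input at this output position is [4.6 / -2.9 / 0]. Elementwise product with the kernel and sum: 4.6·2 + -2.9·0.5 + 0·1.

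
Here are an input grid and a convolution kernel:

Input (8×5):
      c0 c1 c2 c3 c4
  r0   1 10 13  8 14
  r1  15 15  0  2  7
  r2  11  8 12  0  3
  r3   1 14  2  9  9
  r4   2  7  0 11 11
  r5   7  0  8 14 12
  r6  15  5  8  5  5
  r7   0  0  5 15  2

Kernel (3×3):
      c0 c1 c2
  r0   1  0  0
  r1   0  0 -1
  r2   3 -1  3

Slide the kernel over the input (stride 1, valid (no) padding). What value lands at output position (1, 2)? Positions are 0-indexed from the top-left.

The receptive field on the input at this output position is [0 2 7 / 12 0 3 / 2 9 9]. Elementwise product with the kernel and sum: 0·1 + 3·-1 + 2·3 + 9·-1 + 9·3.

21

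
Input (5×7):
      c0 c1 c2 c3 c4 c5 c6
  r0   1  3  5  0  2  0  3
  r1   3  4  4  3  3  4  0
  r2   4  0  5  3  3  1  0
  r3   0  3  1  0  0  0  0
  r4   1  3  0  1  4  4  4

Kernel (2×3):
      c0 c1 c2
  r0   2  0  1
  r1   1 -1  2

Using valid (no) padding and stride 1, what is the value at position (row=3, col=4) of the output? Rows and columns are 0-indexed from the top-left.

The receptive field on the input at this output position is [0 0 0 / 4 4 4]. Elementwise product with the kernel and sum: 0·2 + 0·1 + 4·1 + 4·-1 + 4·2.

8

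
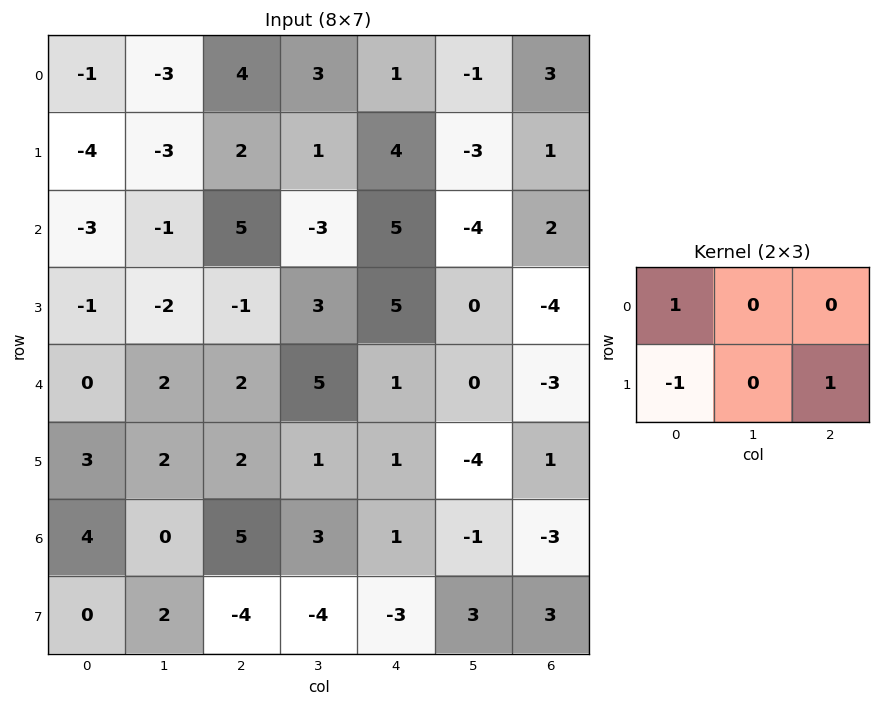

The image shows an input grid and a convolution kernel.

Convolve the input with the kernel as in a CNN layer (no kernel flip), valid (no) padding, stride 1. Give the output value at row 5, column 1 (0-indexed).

5

The receptive field on the input at this output position is [2 2 1 / 0 5 3]. Elementwise product with the kernel and sum: 2·1 + 0·-1 + 3·1.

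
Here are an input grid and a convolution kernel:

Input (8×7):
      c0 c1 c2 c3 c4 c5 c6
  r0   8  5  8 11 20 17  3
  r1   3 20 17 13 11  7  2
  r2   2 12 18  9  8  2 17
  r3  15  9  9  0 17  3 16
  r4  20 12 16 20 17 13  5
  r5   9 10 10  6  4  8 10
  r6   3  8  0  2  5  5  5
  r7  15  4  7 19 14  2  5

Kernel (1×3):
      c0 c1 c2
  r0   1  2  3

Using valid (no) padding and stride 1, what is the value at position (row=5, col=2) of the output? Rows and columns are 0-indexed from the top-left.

34

The receptive field on the input at this output position is [10 6 4]. Elementwise product with the kernel and sum: 10·1 + 6·2 + 4·3.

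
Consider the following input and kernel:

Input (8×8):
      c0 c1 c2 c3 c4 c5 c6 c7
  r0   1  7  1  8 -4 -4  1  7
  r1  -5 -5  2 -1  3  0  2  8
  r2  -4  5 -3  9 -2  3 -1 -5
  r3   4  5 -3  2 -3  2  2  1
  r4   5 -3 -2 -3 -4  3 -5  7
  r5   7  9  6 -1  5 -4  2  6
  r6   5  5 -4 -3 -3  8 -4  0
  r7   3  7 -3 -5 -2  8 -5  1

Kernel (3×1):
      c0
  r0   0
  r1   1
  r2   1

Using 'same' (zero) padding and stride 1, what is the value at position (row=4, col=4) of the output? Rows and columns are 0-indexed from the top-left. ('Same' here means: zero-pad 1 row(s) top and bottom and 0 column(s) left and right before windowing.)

The receptive field on the zero-padded input at this output position is [-3 / -4 / 5]. Elementwise product with the kernel and sum: -4·1 + 5·1.

1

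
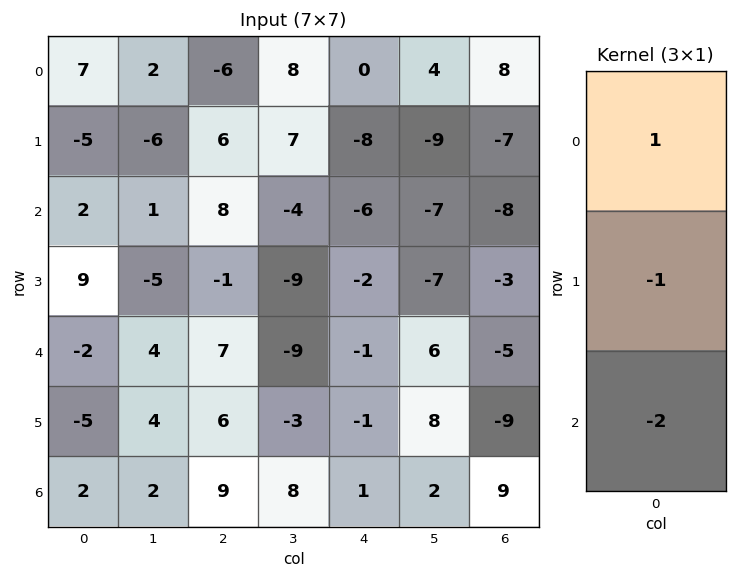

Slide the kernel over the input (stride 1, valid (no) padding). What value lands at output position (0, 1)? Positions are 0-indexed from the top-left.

The receptive field on the input at this output position is [2 / -6 / 1]. Elementwise product with the kernel and sum: 2·1 + -6·-1 + 1·-2.

6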